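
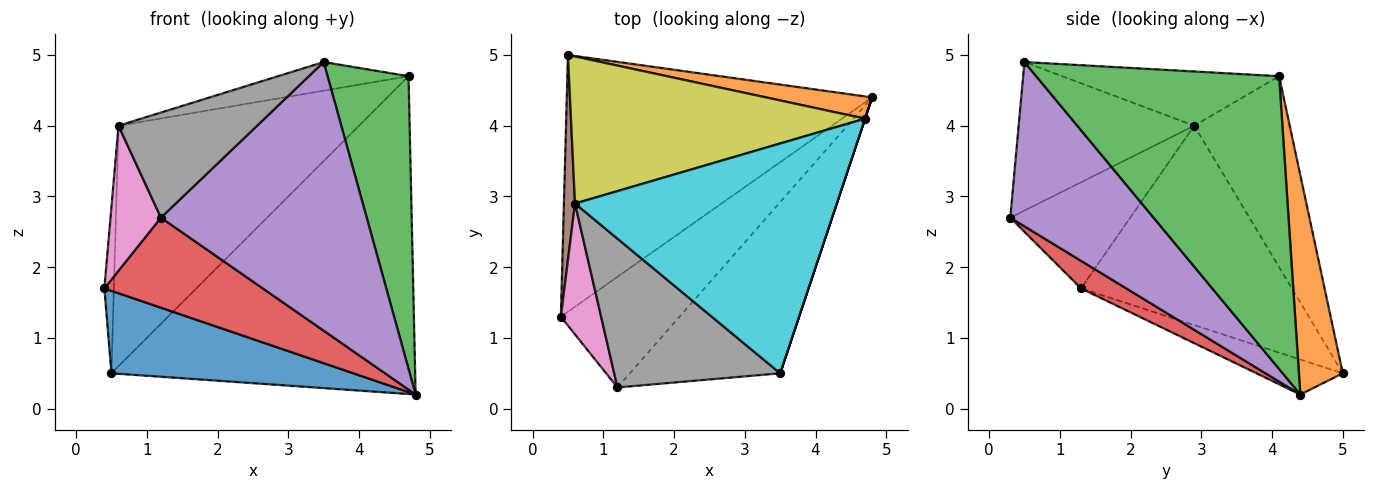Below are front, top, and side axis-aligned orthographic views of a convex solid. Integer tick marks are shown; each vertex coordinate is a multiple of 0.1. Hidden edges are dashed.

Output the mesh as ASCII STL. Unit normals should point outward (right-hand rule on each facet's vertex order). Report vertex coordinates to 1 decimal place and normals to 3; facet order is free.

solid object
 facet normal -0.108 -0.304 -0.946
  outer loop
   vertex 0.5 5.0 0.5
   vertex 4.8 4.4 0.2
   vertex 0.4 1.3 1.7
  endloop
 endfacet
 facet normal 0.143 0.987 0.069
  outer loop
   vertex 4.7 4.1 4.7
   vertex 4.8 4.4 0.2
   vertex 0.5 5.0 0.5
  endloop
 endfacet
 facet normal 0.949 -0.316 0.000
  outer loop
   vertex 4.7 4.1 4.7
   vertex 3.5 0.5 4.9
   vertex 4.8 4.4 0.2
  endloop
 endfacet
 facet normal 0.177 -0.621 -0.763
  outer loop
   vertex 1.2 0.3 2.7
   vertex 0.4 1.3 1.7
   vertex 4.8 4.4 0.2
  endloop
 endfacet
 facet normal 0.506 -0.727 -0.463
  outer loop
   vertex 1.2 0.3 2.7
   vertex 4.8 4.4 0.2
   vertex 3.5 0.5 4.9
  endloop
 endfacet
 facet normal -0.997 0.045 0.055
  outer loop
   vertex 0.6 2.9 4.0
   vertex 0.5 5.0 0.5
   vertex 0.4 1.3 1.7
  endloop
 endfacet
 facet normal -0.870 -0.366 0.330
  outer loop
   vertex 0.6 2.9 4.0
   vertex 0.4 1.3 1.7
   vertex 1.2 0.3 2.7
  endloop
 endfacet
 facet normal -0.590 -0.466 0.659
  outer loop
   vertex 0.6 2.9 4.0
   vertex 1.2 0.3 2.7
   vertex 3.5 0.5 4.9
  endloop
 endfacet
 facet normal -0.321 0.808 0.494
  outer loop
   vertex 0.6 2.9 4.0
   vertex 4.7 4.1 4.7
   vertex 0.5 5.0 0.5
  endloop
 endfacet
 facet normal -0.201 0.121 0.972
  outer loop
   vertex 0.6 2.9 4.0
   vertex 3.5 0.5 4.9
   vertex 4.7 4.1 4.7
  endloop
 endfacet
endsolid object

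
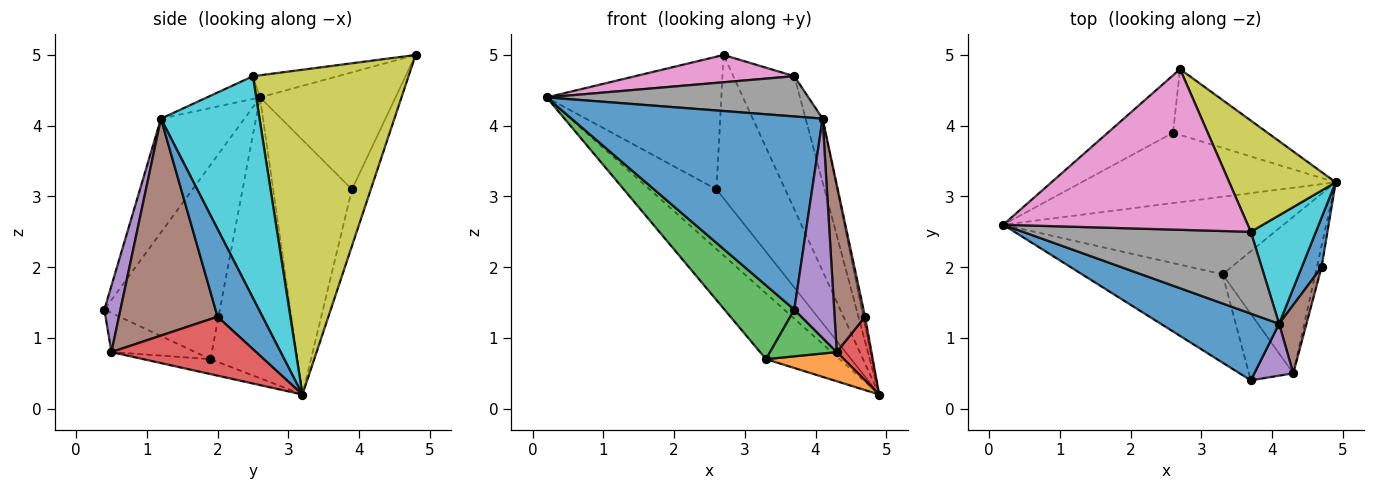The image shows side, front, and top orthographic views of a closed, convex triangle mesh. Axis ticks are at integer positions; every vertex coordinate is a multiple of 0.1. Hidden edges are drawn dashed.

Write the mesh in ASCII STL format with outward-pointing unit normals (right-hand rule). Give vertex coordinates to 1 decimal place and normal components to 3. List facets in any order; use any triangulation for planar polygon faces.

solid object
 facet normal -0.300 -0.902 0.312
  outer loop
   vertex 4.1 1.2 4.1
   vertex 0.2 2.6 4.4
   vertex 3.7 0.4 1.4
  endloop
 endfacet
 facet normal -0.607 0.514 -0.606
  outer loop
   vertex 3.3 1.9 0.7
   vertex 0.2 2.6 4.4
   vertex 4.9 3.2 0.2
  endloop
 endfacet
 facet normal -0.728 -0.440 -0.526
  outer loop
   vertex 3.3 1.9 0.7
   vertex 3.7 0.4 1.4
   vertex 0.2 2.6 4.4
  endloop
 endfacet
 facet normal -0.607 0.515 -0.606
  outer loop
   vertex 2.6 3.9 3.1
   vertex 4.9 3.2 0.2
   vertex 0.2 2.6 4.4
  endloop
 endfacet
 facet normal -0.580 0.747 -0.324
  outer loop
   vertex 2.6 3.9 3.1
   vertex 0.2 2.6 4.4
   vertex 2.7 4.8 5.0
  endloop
 endfacet
 facet normal -0.242 0.882 -0.405
  outer loop
   vertex 2.6 3.9 3.1
   vertex 2.7 4.8 5.0
   vertex 4.9 3.2 0.2
  endloop
 endfacet
 facet normal -0.089 -0.167 0.982
  outer loop
   vertex 3.7 2.5 4.7
   vertex 2.7 4.8 5.0
   vertex 0.2 2.6 4.4
  endloop
 endfacet
 facet normal -0.089 -0.440 0.894
  outer loop
   vertex 3.7 2.5 4.7
   vertex 0.2 2.6 4.4
   vertex 4.1 1.2 4.1
  endloop
 endfacet
 facet normal 0.890 0.349 0.292
  outer loop
   vertex 3.7 2.5 4.7
   vertex 4.9 3.2 0.2
   vertex 2.7 4.8 5.0
  endloop
 endfacet
 facet normal 0.947 0.163 0.278
  outer loop
   vertex 3.7 2.5 4.7
   vertex 4.1 1.2 4.1
   vertex 4.9 3.2 0.2
  endloop
 endfacet
 facet normal 0.975 0.039 0.220
  outer loop
   vertex 4.7 2.0 1.3
   vertex 4.9 3.2 0.2
   vertex 4.1 1.2 4.1
  endloop
 endfacet
 facet normal -0.156 -0.181 -0.971
  outer loop
   vertex 4.3 0.5 0.8
   vertex 3.3 1.9 0.7
   vertex 4.9 3.2 0.2
  endloop
 endfacet
 facet normal -0.586 -0.466 -0.663
  outer loop
   vertex 4.3 0.5 0.8
   vertex 3.7 0.4 1.4
   vertex 3.3 1.9 0.7
  endloop
 endfacet
 facet normal 0.969 -0.233 -0.078
  outer loop
   vertex 4.3 0.5 0.8
   vertex 4.9 3.2 0.2
   vertex 4.7 2.0 1.3
  endloop
 endfacet
 facet normal 0.365 -0.906 0.214
  outer loop
   vertex 4.3 0.5 0.8
   vertex 4.1 1.2 4.1
   vertex 3.7 0.4 1.4
  endloop
 endfacet
 facet normal 0.949 -0.293 0.120
  outer loop
   vertex 4.3 0.5 0.8
   vertex 4.7 2.0 1.3
   vertex 4.1 1.2 4.1
  endloop
 endfacet
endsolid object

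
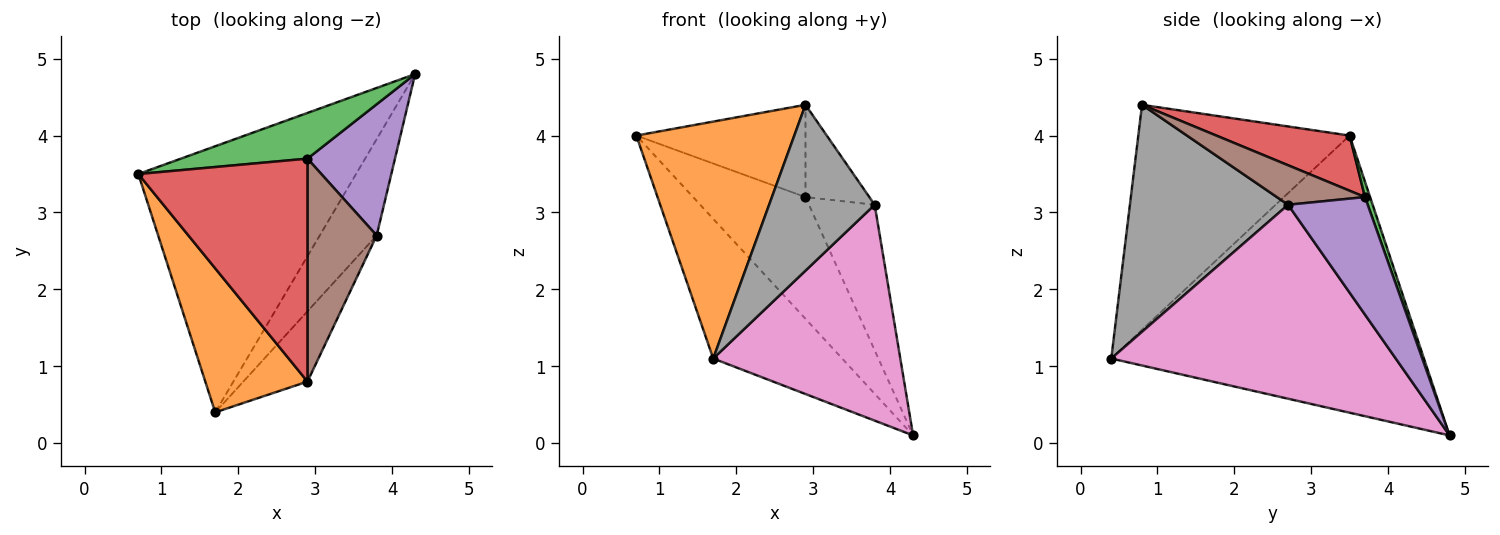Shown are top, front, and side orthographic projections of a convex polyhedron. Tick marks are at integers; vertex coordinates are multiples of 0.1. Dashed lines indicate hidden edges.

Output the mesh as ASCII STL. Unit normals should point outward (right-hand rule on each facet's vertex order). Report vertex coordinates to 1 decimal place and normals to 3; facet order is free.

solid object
 facet normal -0.748 0.308 -0.588
  outer loop
   vertex 1.7 0.4 1.1
   vertex 0.7 3.5 4.0
   vertex 4.3 4.8 0.1
  endloop
 endfacet
 facet normal -0.753 -0.563 0.342
  outer loop
   vertex 1.7 0.4 1.1
   vertex 2.9 0.8 4.4
   vertex 0.7 3.5 4.0
  endloop
 endfacet
 facet normal 0.043 0.935 0.351
  outer loop
   vertex 2.9 3.7 3.2
   vertex 4.3 4.8 0.1
   vertex 0.7 3.5 4.0
  endloop
 endfacet
 facet normal 0.288 0.366 0.885
  outer loop
   vertex 2.9 3.7 3.2
   vertex 0.7 3.5 4.0
   vertex 2.9 0.8 4.4
  endloop
 endfacet
 facet normal 0.669 0.552 0.498
  outer loop
   vertex 3.8 2.7 3.1
   vertex 4.3 4.8 0.1
   vertex 2.9 3.7 3.2
  endloop
 endfacet
 facet normal 0.467 0.338 0.817
  outer loop
   vertex 3.8 2.7 3.1
   vertex 2.9 3.7 3.2
   vertex 2.9 0.8 4.4
  endloop
 endfacet
 facet normal 0.811 -0.534 -0.238
  outer loop
   vertex 3.8 2.7 3.1
   vertex 1.7 0.4 1.1
   vertex 4.3 4.8 0.1
  endloop
 endfacet
 facet normal 0.810 -0.540 -0.229
  outer loop
   vertex 3.8 2.7 3.1
   vertex 2.9 0.8 4.4
   vertex 1.7 0.4 1.1
  endloop
 endfacet
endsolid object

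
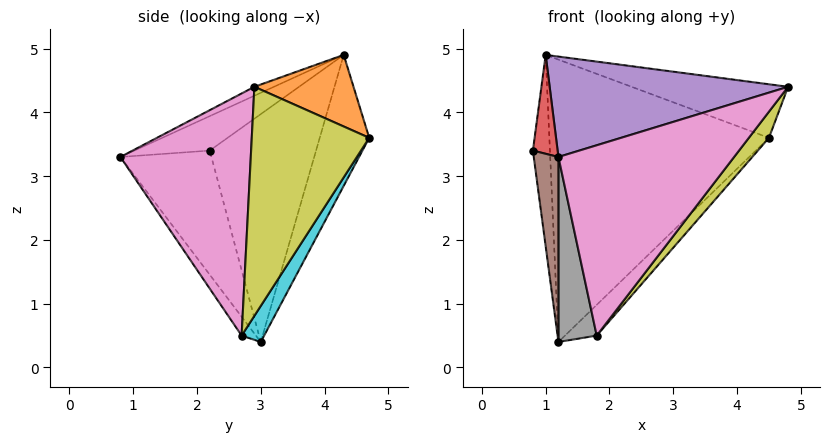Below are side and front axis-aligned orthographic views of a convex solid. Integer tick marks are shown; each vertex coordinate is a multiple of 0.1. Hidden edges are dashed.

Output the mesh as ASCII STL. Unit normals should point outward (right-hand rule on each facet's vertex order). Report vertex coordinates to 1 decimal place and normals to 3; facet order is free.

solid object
 facet normal -0.984 0.157 -0.089
  outer loop
   vertex 1.2 3.0 0.4
   vertex 0.8 2.2 3.4
   vertex 1.0 4.3 4.9
  endloop
 endfacet
 facet normal 0.271 0.428 0.862
  outer loop
   vertex 4.5 4.7 3.6
   vertex 1.0 4.3 4.9
   vertex 4.8 2.9 4.4
  endloop
 endfacet
 facet normal -0.211 0.937 -0.280
  outer loop
   vertex 4.5 4.7 3.6
   vertex 1.2 3.0 0.4
   vertex 1.0 4.3 4.9
  endloop
 endfacet
 facet normal -0.828 -0.272 0.491
  outer loop
   vertex 1.2 0.8 3.3
   vertex 1.0 4.3 4.9
   vertex 0.8 2.2 3.4
  endloop
 endfacet
 facet normal -0.034 -0.417 0.908
  outer loop
   vertex 1.2 0.8 3.3
   vertex 4.8 2.9 4.4
   vertex 1.0 4.3 4.9
  endloop
 endfacet
 facet normal -0.947 -0.257 -0.195
  outer loop
   vertex 1.2 0.8 3.3
   vertex 0.8 2.2 3.4
   vertex 1.2 3.0 0.4
  endloop
 endfacet
 facet normal 0.550 -0.741 -0.385
  outer loop
   vertex 1.8 2.7 0.5
   vertex 4.8 2.9 4.4
   vertex 1.2 0.8 3.3
  endloop
 endfacet
 facet normal -0.285 -0.764 -0.579
  outer loop
   vertex 1.8 2.7 0.5
   vertex 1.2 0.8 3.3
   vertex 1.2 3.0 0.4
  endloop
 endfacet
 facet normal 0.789 -0.135 -0.600
  outer loop
   vertex 1.8 2.7 0.5
   vertex 4.5 4.7 3.6
   vertex 4.8 2.9 4.4
  endloop
 endfacet
 facet normal 0.403 0.568 -0.718
  outer loop
   vertex 1.8 2.7 0.5
   vertex 1.2 3.0 0.4
   vertex 4.5 4.7 3.6
  endloop
 endfacet
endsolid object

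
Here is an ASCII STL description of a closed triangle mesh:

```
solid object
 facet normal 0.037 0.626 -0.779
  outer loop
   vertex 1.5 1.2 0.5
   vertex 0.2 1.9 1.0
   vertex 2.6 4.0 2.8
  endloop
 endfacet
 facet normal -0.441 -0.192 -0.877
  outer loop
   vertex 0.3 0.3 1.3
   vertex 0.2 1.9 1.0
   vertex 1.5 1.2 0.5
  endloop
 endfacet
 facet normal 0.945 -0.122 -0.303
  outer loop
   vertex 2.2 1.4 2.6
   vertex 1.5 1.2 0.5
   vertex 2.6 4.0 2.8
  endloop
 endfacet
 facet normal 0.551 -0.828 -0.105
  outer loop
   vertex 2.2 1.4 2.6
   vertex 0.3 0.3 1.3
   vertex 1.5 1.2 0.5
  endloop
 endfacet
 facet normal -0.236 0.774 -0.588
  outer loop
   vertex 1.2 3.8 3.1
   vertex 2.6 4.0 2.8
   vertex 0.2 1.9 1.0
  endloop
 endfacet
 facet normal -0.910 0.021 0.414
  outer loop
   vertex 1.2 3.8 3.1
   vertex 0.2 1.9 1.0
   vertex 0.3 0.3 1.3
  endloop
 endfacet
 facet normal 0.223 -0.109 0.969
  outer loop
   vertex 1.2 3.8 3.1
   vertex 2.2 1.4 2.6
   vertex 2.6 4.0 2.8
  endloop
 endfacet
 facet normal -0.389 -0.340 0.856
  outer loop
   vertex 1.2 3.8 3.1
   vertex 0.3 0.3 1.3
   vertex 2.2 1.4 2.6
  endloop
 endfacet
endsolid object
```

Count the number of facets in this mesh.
8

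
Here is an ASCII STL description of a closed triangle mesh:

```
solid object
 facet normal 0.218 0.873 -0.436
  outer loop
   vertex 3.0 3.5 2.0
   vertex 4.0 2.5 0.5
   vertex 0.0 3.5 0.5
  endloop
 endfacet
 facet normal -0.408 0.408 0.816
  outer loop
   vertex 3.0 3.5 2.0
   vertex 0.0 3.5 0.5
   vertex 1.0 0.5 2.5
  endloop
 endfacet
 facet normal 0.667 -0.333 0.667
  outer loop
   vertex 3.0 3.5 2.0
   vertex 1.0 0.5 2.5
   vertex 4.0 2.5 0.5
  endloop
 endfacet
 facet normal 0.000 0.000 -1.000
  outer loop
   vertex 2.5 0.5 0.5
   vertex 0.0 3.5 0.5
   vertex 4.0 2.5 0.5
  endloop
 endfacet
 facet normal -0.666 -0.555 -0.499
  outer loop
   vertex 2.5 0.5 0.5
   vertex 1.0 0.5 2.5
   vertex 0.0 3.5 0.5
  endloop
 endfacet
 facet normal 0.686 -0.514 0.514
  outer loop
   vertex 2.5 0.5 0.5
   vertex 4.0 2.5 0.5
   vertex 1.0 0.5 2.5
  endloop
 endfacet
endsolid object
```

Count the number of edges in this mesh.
9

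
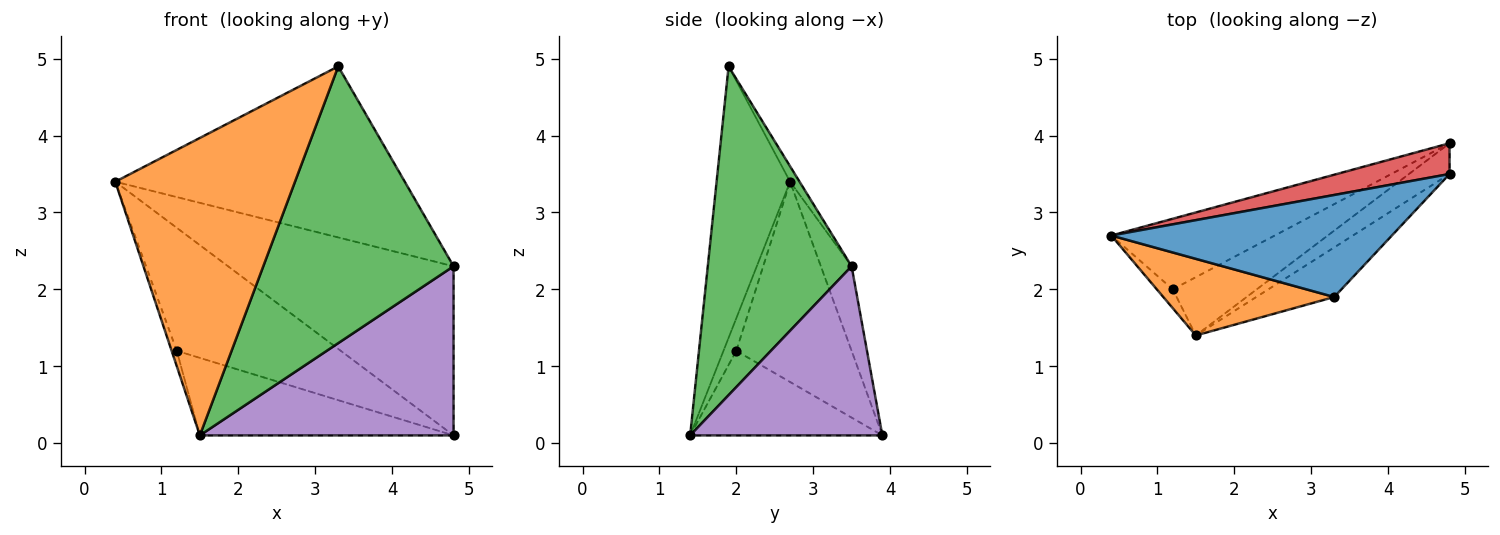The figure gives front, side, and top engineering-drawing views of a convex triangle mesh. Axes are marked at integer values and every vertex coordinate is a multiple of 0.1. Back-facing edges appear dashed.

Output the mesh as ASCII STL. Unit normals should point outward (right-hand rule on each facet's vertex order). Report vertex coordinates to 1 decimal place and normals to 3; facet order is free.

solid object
 facet normal -0.028 0.858 0.512
  outer loop
   vertex 3.3 1.9 4.9
   vertex 4.8 3.5 2.3
   vertex 0.4 2.7 3.4
  endloop
 endfacet
 facet normal -0.368 -0.900 0.232
  outer loop
   vertex 3.3 1.9 4.9
   vertex 0.4 2.7 3.4
   vertex 1.5 1.4 0.1
  endloop
 endfacet
 facet normal 0.597 -0.790 -0.142
  outer loop
   vertex 3.3 1.9 4.9
   vertex 1.5 1.4 0.1
   vertex 4.8 3.5 2.3
  endloop
 endfacet
 facet normal -0.133 0.975 0.177
  outer loop
   vertex 4.8 3.9 0.1
   vertex 0.4 2.7 3.4
   vertex 4.8 3.5 2.3
  endloop
 endfacet
 facet normal 0.598 -0.789 -0.143
  outer loop
   vertex 4.8 3.9 0.1
   vertex 4.8 3.5 2.3
   vertex 1.5 1.4 0.1
  endloop
 endfacet
 facet normal -0.845 0.338 -0.415
  outer loop
   vertex 1.2 2.0 1.2
   vertex 1.5 1.4 0.1
   vertex 0.4 2.7 3.4
  endloop
 endfacet
 facet normal -0.521 0.740 -0.425
  outer loop
   vertex 1.2 2.0 1.2
   vertex 0.4 2.7 3.4
   vertex 4.8 3.9 0.1
  endloop
 endfacet
 facet normal -0.518 0.684 -0.514
  outer loop
   vertex 1.2 2.0 1.2
   vertex 4.8 3.9 0.1
   vertex 1.5 1.4 0.1
  endloop
 endfacet
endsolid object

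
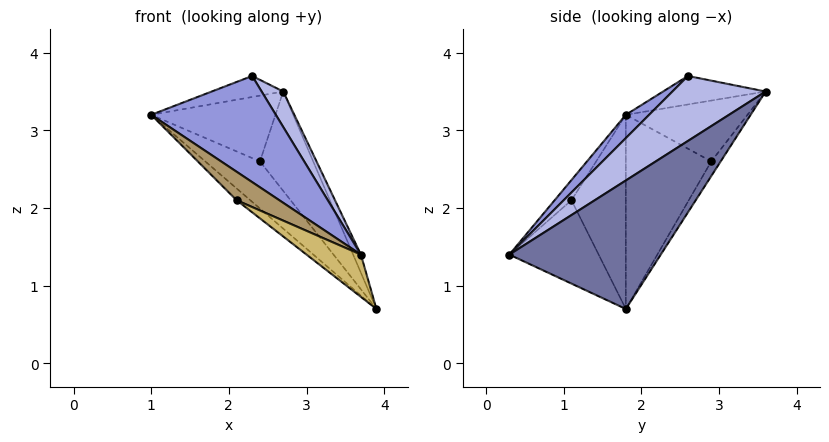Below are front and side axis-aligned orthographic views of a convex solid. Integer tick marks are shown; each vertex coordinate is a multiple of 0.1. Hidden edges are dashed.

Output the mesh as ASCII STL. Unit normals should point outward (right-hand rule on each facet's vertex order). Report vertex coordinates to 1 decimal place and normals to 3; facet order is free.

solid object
 facet normal 0.929 0.048 0.367
  outer loop
   vertex 3.7 0.3 1.4
   vertex 3.9 1.8 0.7
   vertex 2.7 3.6 3.5
  endloop
 endfacet
 facet normal -0.521 0.363 0.773
  outer loop
   vertex 2.3 2.6 3.7
   vertex 2.7 3.6 3.5
   vertex 1.0 1.8 3.2
  endloop
 endfacet
 facet normal 0.124 -0.663 0.738
  outer loop
   vertex 2.3 2.6 3.7
   vertex 1.0 1.8 3.2
   vertex 3.7 0.3 1.4
  endloop
 endfacet
 facet normal 0.754 -0.175 0.634
  outer loop
   vertex 2.3 2.6 3.7
   vertex 3.7 0.3 1.4
   vertex 2.7 3.6 3.5
  endloop
 endfacet
 facet normal -0.602 0.386 -0.699
  outer loop
   vertex 2.4 2.9 2.6
   vertex 3.9 1.8 0.7
   vertex 1.0 1.8 3.2
  endloop
 endfacet
 facet normal -0.666 0.680 -0.307
  outer loop
   vertex 2.4 2.9 2.6
   vertex 1.0 1.8 3.2
   vertex 2.7 3.6 3.5
  endloop
 endfacet
 facet normal -0.142 0.804 -0.578
  outer loop
   vertex 2.4 2.9 2.6
   vertex 2.7 3.6 3.5
   vertex 3.9 1.8 0.7
  endloop
 endfacet
 facet normal -0.644 0.162 -0.747
  outer loop
   vertex 2.1 1.1 2.1
   vertex 1.0 1.8 3.2
   vertex 3.9 1.8 0.7
  endloop
 endfacet
 facet normal -0.358 -0.908 0.220
  outer loop
   vertex 2.1 1.1 2.1
   vertex 3.7 0.3 1.4
   vertex 1.0 1.8 3.2
  endloop
 endfacet
 facet normal -0.506 -0.308 -0.805
  outer loop
   vertex 2.1 1.1 2.1
   vertex 3.9 1.8 0.7
   vertex 3.7 0.3 1.4
  endloop
 endfacet
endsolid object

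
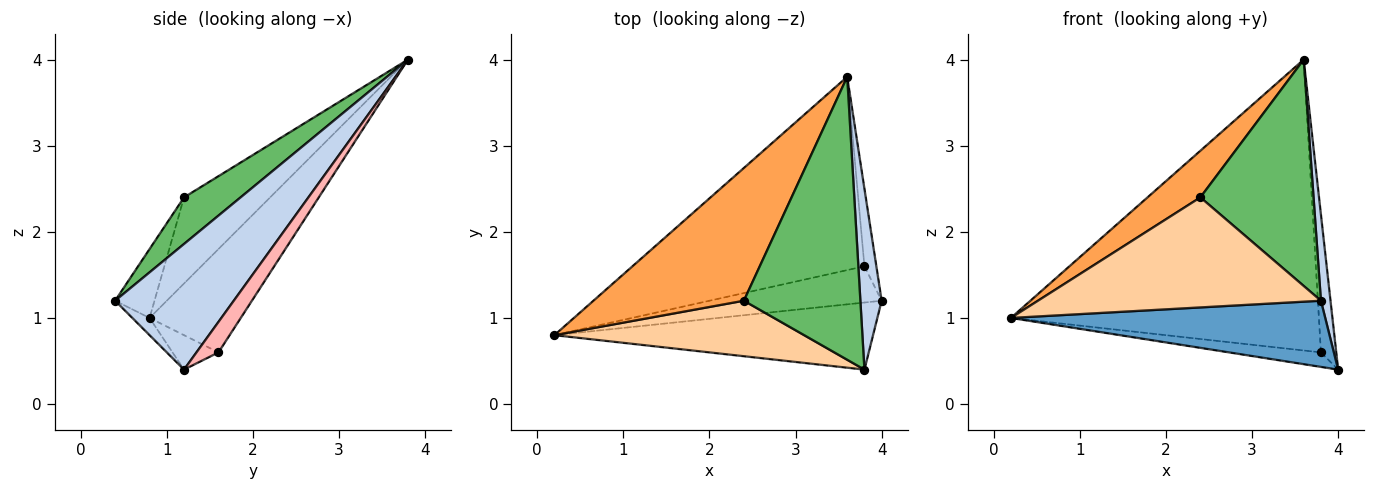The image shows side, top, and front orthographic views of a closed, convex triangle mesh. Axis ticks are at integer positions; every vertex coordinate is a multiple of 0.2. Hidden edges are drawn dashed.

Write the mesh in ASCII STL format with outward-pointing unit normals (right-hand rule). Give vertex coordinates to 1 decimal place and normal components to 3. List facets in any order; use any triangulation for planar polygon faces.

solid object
 facet normal -0.038 -0.702 -0.711
  outer loop
   vertex 3.8 0.4 1.2
   vertex 0.2 0.8 1.0
   vertex 4.0 1.2 0.4
  endloop
 endfacet
 facet normal 0.983 -0.079 0.166
  outer loop
   vertex 3.8 0.4 1.2
   vertex 4.0 1.2 0.4
   vertex 3.6 3.8 4.0
  endloop
 endfacet
 facet normal -0.475 -0.292 0.830
  outer loop
   vertex 2.4 1.2 2.4
   vertex 3.6 3.8 4.0
   vertex 0.2 0.8 1.0
  endloop
 endfacet
 facet normal -0.123 -0.886 0.447
  outer loop
   vertex 2.4 1.2 2.4
   vertex 0.2 0.8 1.0
   vertex 3.8 0.4 1.2
  endloop
 endfacet
 facet normal 0.298 -0.596 0.745
  outer loop
   vertex 2.4 1.2 2.4
   vertex 3.8 0.4 1.2
   vertex 3.6 3.8 4.0
  endloop
 endfacet
 facet normal -0.183 0.365 -0.913
  outer loop
   vertex 3.8 1.6 0.6
   vertex 4.0 1.2 0.4
   vertex 0.2 0.8 1.0
  endloop
 endfacet
 facet normal -0.239 0.809 -0.537
  outer loop
   vertex 3.8 1.6 0.6
   vertex 0.2 0.8 1.0
   vertex 3.6 3.8 4.0
  endloop
 endfacet
 facet normal 0.782 0.544 -0.306
  outer loop
   vertex 3.8 1.6 0.6
   vertex 3.6 3.8 4.0
   vertex 4.0 1.2 0.4
  endloop
 endfacet
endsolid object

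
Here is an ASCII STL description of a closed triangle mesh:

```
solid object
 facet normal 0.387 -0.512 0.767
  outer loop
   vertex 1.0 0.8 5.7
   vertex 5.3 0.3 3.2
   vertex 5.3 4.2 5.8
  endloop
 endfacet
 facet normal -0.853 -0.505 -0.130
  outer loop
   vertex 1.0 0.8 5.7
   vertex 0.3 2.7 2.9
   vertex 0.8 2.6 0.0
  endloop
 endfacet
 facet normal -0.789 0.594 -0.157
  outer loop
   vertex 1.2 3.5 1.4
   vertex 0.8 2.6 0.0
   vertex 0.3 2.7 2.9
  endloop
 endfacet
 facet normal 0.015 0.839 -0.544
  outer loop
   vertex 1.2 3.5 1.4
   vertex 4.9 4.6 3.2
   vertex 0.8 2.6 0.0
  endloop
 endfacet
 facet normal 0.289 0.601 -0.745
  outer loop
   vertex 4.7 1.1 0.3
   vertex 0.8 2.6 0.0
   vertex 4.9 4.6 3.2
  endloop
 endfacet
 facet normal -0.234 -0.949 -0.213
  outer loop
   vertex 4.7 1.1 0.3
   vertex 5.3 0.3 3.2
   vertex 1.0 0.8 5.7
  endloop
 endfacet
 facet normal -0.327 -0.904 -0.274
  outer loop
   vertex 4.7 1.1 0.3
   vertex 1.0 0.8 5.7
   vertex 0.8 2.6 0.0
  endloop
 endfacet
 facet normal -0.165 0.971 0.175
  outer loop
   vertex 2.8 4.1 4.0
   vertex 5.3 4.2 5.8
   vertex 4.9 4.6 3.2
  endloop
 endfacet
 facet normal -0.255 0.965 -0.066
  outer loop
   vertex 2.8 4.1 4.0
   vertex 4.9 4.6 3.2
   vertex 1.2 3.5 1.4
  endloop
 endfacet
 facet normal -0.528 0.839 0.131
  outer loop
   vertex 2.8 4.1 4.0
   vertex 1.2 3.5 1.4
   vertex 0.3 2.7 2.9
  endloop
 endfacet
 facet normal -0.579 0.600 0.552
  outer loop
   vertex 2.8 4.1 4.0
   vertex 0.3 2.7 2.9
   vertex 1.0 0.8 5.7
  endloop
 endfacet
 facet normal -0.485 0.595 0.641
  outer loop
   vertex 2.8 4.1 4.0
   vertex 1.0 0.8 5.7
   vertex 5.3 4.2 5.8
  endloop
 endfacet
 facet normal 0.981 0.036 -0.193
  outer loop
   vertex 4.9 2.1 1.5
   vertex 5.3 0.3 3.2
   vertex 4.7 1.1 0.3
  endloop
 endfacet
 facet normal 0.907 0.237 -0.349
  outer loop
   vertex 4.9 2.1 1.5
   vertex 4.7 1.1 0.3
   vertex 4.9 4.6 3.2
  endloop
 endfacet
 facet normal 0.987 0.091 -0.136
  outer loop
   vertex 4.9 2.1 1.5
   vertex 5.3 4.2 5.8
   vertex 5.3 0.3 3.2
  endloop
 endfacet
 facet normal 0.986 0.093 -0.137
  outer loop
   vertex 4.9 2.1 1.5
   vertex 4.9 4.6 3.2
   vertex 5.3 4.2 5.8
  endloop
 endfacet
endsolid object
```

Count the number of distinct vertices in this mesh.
10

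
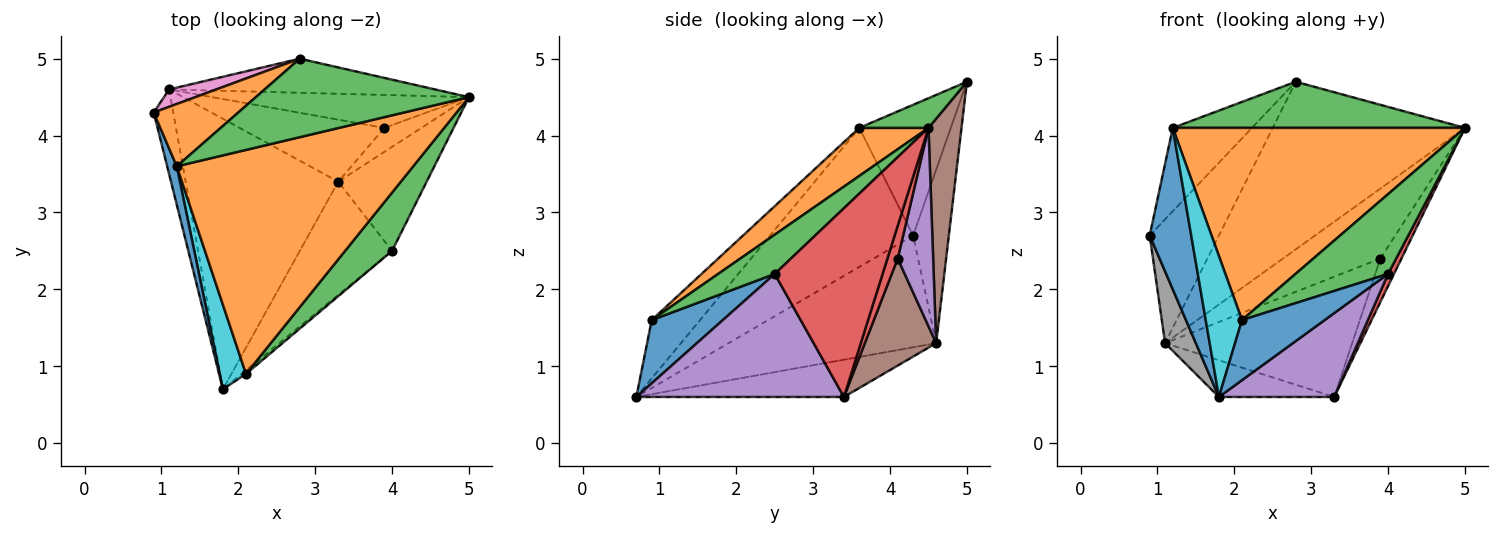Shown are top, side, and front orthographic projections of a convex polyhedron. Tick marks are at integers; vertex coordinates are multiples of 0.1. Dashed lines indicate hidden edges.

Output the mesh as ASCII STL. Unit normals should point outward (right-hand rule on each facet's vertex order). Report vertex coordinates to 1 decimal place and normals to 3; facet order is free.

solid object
 facet normal -0.958 -0.278 0.066
  outer loop
   vertex 1.2 3.6 4.1
   vertex 0.9 4.3 2.7
   vertex 1.8 0.7 0.6
  endloop
 endfacet
 facet normal -0.679 0.588 0.439
  outer loop
   vertex 1.2 3.6 4.1
   vertex 2.8 5.0 4.7
   vertex 0.9 4.3 2.7
  endloop
 endfacet
 facet normal 0.119 -0.503 0.856
  outer loop
   vertex 1.2 3.6 4.1
   vertex 5.0 4.5 4.1
   vertex 2.8 5.0 4.7
  endloop
 endfacet
 facet normal 0.904 -0.050 -0.424
  outer loop
   vertex 4.0 2.5 2.2
   vertex 3.3 3.4 0.6
   vertex 5.0 4.5 4.1
  endloop
 endfacet
 facet normal 0.731 -0.406 -0.548
  outer loop
   vertex 4.0 2.5 2.2
   vertex 1.8 0.7 0.6
   vertex 3.3 3.4 0.6
  endloop
 endfacet
 facet normal 0.166 0.966 -0.197
  outer loop
   vertex 1.1 4.6 1.3
   vertex 2.8 5.0 4.7
   vertex 5.0 4.5 4.1
  endloop
 endfacet
 facet normal -0.455 0.882 0.124
  outer loop
   vertex 1.1 4.6 1.3
   vertex 0.9 4.3 2.7
   vertex 2.8 5.0 4.7
  endloop
 endfacet
 facet normal -0.975 -0.144 -0.170
  outer loop
   vertex 1.1 4.6 1.3
   vertex 1.8 0.7 0.6
   vertex 0.9 4.3 2.7
  endloop
 endfacet
 facet normal -0.235 0.131 -0.963
  outer loop
   vertex 1.1 4.6 1.3
   vertex 3.3 3.4 0.6
   vertex 1.8 0.7 0.6
  endloop
 endfacet
 facet normal -0.753 -0.565 0.339
  outer loop
   vertex 2.1 0.9 1.6
   vertex 1.2 3.6 4.1
   vertex 1.8 0.7 0.6
  endloop
 endfacet
 facet normal 0.652 -0.757 -0.044
  outer loop
   vertex 2.1 0.9 1.6
   vertex 1.8 0.7 0.6
   vertex 4.0 2.5 2.2
  endloop
 endfacet
 facet normal 0.152 -0.644 0.750
  outer loop
   vertex 2.1 0.9 1.6
   vertex 5.0 4.5 4.1
   vertex 1.2 3.6 4.1
  endloop
 endfacet
 facet normal 0.443 -0.724 0.529
  outer loop
   vertex 2.1 0.9 1.6
   vertex 4.0 2.5 2.2
   vertex 5.0 4.5 4.1
  endloop
 endfacet
 facet normal 0.394 0.805 -0.444
  outer loop
   vertex 3.9 4.1 2.4
   vertex 5.0 4.5 4.1
   vertex 3.3 3.4 0.6
  endloop
 endfacet
 facet normal 0.312 0.860 -0.404
  outer loop
   vertex 3.9 4.1 2.4
   vertex 1.1 4.6 1.3
   vertex 5.0 4.5 4.1
  endloop
 endfacet
 facet normal 0.321 0.842 -0.434
  outer loop
   vertex 3.9 4.1 2.4
   vertex 3.3 3.4 0.6
   vertex 1.1 4.6 1.3
  endloop
 endfacet
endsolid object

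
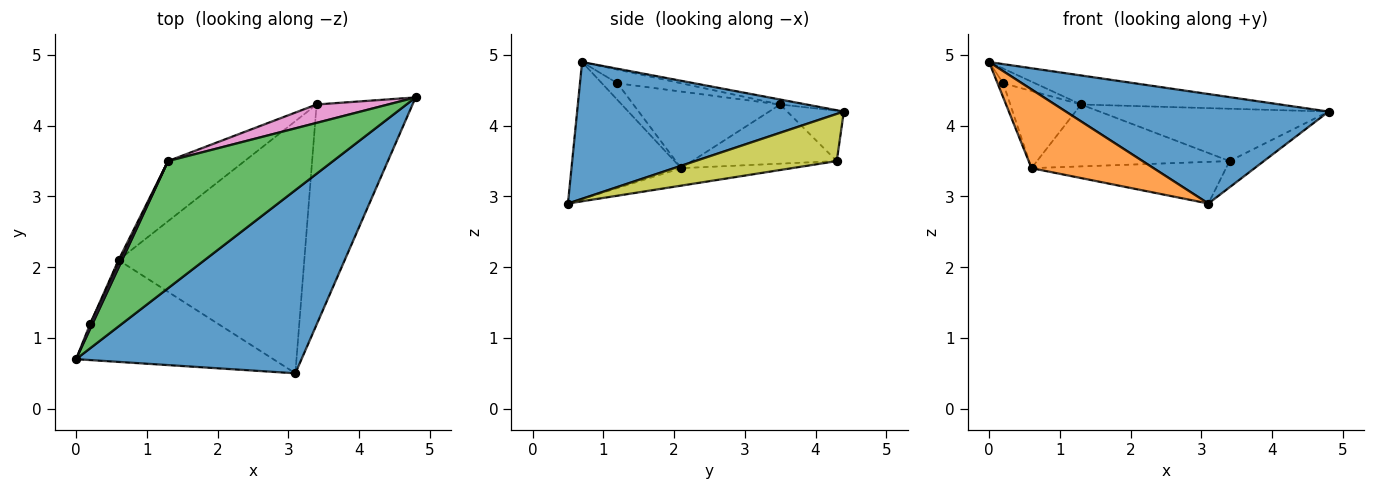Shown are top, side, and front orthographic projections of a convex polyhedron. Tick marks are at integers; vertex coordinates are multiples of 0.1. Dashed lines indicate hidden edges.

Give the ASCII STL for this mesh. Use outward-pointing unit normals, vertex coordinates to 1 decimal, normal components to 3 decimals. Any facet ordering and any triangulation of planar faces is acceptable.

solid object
 facet normal 0.462 -0.455 0.761
  outer loop
   vertex 3.1 0.5 2.9
   vertex 4.8 4.4 4.2
   vertex 0.0 0.7 4.9
  endloop
 endfacet
 facet normal -0.482 -0.536 -0.693
  outer loop
   vertex 0.6 2.1 3.4
   vertex 3.1 0.5 2.9
   vertex 0.0 0.7 4.9
  endloop
 endfacet
 facet normal -0.029 0.222 0.975
  outer loop
   vertex 1.3 3.5 4.3
   vertex 0.0 0.7 4.9
   vertex 4.8 4.4 4.2
  endloop
 endfacet
 facet normal -0.938 0.341 -0.057
  outer loop
   vertex 0.2 1.2 4.6
   vertex 0.6 2.1 3.4
   vertex 0.0 0.7 4.9
  endloop
 endfacet
 facet normal -0.885 0.442 0.147
  outer loop
   vertex 0.2 1.2 4.6
   vertex 0.0 0.7 4.9
   vertex 1.3 3.5 4.3
  endloop
 endfacet
 facet normal -0.901 0.434 0.025
  outer loop
   vertex 0.2 1.2 4.6
   vertex 1.3 3.5 4.3
   vertex 0.6 2.1 3.4
  endloop
 endfacet
 facet normal -0.227 0.919 0.323
  outer loop
   vertex 3.4 4.3 3.5
   vertex 1.3 3.5 4.3
   vertex 4.8 4.4 4.2
  endloop
 endfacet
 facet normal -0.474 0.631 -0.613
  outer loop
   vertex 3.4 4.3 3.5
   vertex 0.6 2.1 3.4
   vertex 1.3 3.5 4.3
  endloop
 endfacet
 facet normal 0.439 0.106 -0.892
  outer loop
   vertex 3.4 4.3 3.5
   vertex 4.8 4.4 4.2
   vertex 3.1 0.5 2.9
  endloop
 endfacet
 facet normal -0.093 0.162 -0.982
  outer loop
   vertex 3.4 4.3 3.5
   vertex 3.1 0.5 2.9
   vertex 0.6 2.1 3.4
  endloop
 endfacet
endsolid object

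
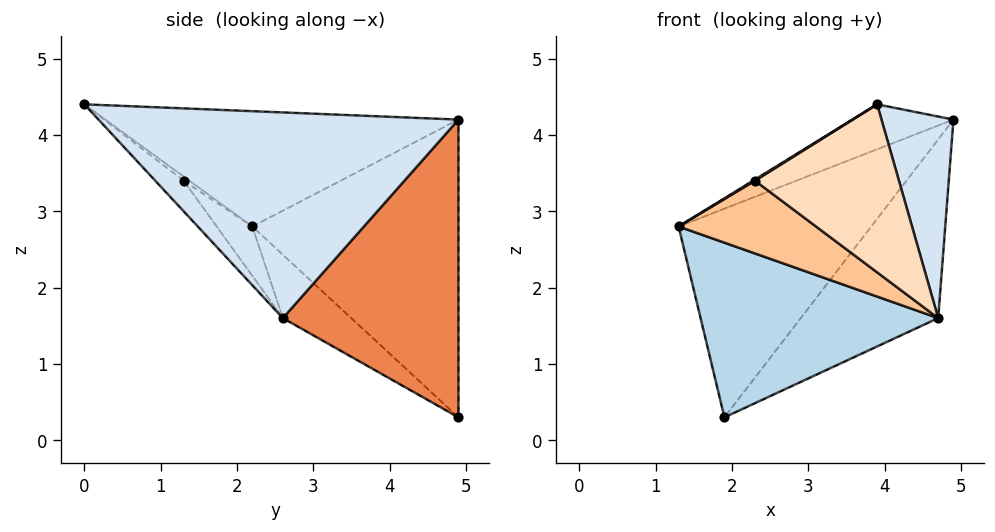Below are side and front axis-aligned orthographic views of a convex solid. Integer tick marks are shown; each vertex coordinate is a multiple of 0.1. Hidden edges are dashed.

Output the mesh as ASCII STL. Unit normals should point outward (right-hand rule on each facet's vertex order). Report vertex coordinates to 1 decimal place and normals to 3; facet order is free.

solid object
 facet normal -0.440 0.126 0.889
  outer loop
   vertex 3.9 0.0 4.4
   vertex 4.9 4.9 4.2
   vertex 1.3 2.2 2.8
  endloop
 endfacet
 facet normal -0.637 0.595 0.490
  outer loop
   vertex 1.9 4.9 0.3
   vertex 1.3 2.2 2.8
   vertex 4.9 4.9 4.2
  endloop
 endfacet
 facet normal -0.186 -0.645 -0.741
  outer loop
   vertex 4.7 2.6 1.6
   vertex 1.3 2.2 2.8
   vertex 1.9 4.9 0.3
  endloop
 endfacet
 facet normal 0.976 -0.195 0.098
  outer loop
   vertex 4.7 2.6 1.6
   vertex 4.9 4.9 4.2
   vertex 3.9 0.0 4.4
  endloop
 endfacet
 facet normal 0.674 0.527 -0.518
  outer loop
   vertex 4.7 2.6 1.6
   vertex 1.9 4.9 0.3
   vertex 4.9 4.9 4.2
  endloop
 endfacet
 facet normal -0.636 -0.212 0.742
  outer loop
   vertex 2.3 1.3 3.4
   vertex 3.9 0.0 4.4
   vertex 1.3 2.2 2.8
  endloop
 endfacet
 facet normal -0.174 -0.673 -0.719
  outer loop
   vertex 2.3 1.3 3.4
   vertex 1.3 2.2 2.8
   vertex 4.7 2.6 1.6
  endloop
 endfacet
 facet normal -0.139 -0.706 -0.695
  outer loop
   vertex 2.3 1.3 3.4
   vertex 4.7 2.6 1.6
   vertex 3.9 0.0 4.4
  endloop
 endfacet
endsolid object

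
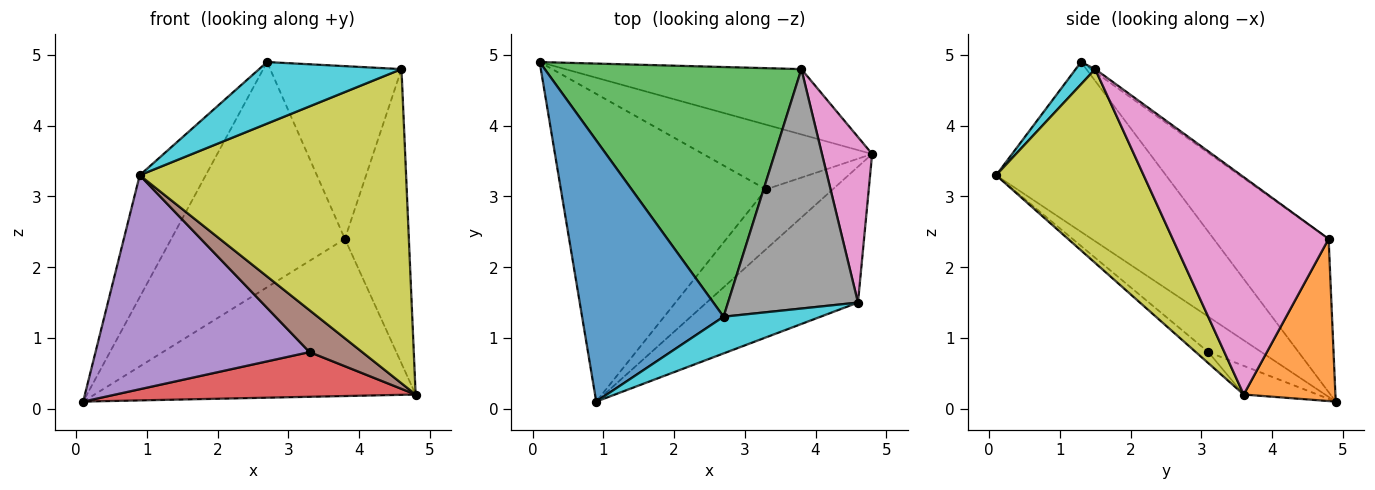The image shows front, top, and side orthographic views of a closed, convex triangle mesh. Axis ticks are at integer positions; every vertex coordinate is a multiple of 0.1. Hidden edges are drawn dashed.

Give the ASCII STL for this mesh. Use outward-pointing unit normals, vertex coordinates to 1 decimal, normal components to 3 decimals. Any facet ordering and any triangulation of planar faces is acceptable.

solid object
 facet normal -0.736 0.286 0.613
  outer loop
   vertex 2.7 1.3 4.9
   vertex 0.1 4.9 0.1
   vertex 0.9 0.1 3.3
  endloop
 endfacet
 facet normal 0.255 0.893 -0.371
  outer loop
   vertex 3.8 4.8 2.4
   vertex 4.8 3.6 0.2
   vertex 0.1 4.9 0.1
  endloop
 endfacet
 facet normal -0.405 0.612 0.679
  outer loop
   vertex 3.8 4.8 2.4
   vertex 0.1 4.9 0.1
   vertex 2.7 1.3 4.9
  endloop
 endfacet
 facet normal -0.138 -0.563 -0.815
  outer loop
   vertex 3.3 3.1 0.8
   vertex 0.1 4.9 0.1
   vertex 4.8 3.6 0.2
  endloop
 endfacet
 facet normal -0.140 -0.565 -0.813
  outer loop
   vertex 3.3 3.1 0.8
   vertex 0.9 0.1 3.3
   vertex 0.1 4.9 0.1
  endloop
 endfacet
 facet normal -0.135 -0.568 -0.812
  outer loop
   vertex 3.3 3.1 0.8
   vertex 4.8 3.6 0.2
   vertex 0.9 0.1 3.3
  endloop
 endfacet
 facet normal 0.905 0.371 0.209
  outer loop
   vertex 4.6 1.5 4.8
   vertex 4.8 3.6 0.2
   vertex 3.8 4.8 2.4
  endloop
 endfacet
 facet normal -0.019 0.585 0.811
  outer loop
   vertex 4.6 1.5 4.8
   vertex 3.8 4.8 2.4
   vertex 2.7 1.3 4.9
  endloop
 endfacet
 facet normal 0.453 -0.818 -0.354
  outer loop
   vertex 4.6 1.5 4.8
   vertex 0.9 0.1 3.3
   vertex 4.8 3.6 0.2
  endloop
 endfacet
 facet normal 0.117 -0.853 0.509
  outer loop
   vertex 4.6 1.5 4.8
   vertex 2.7 1.3 4.9
   vertex 0.9 0.1 3.3
  endloop
 endfacet
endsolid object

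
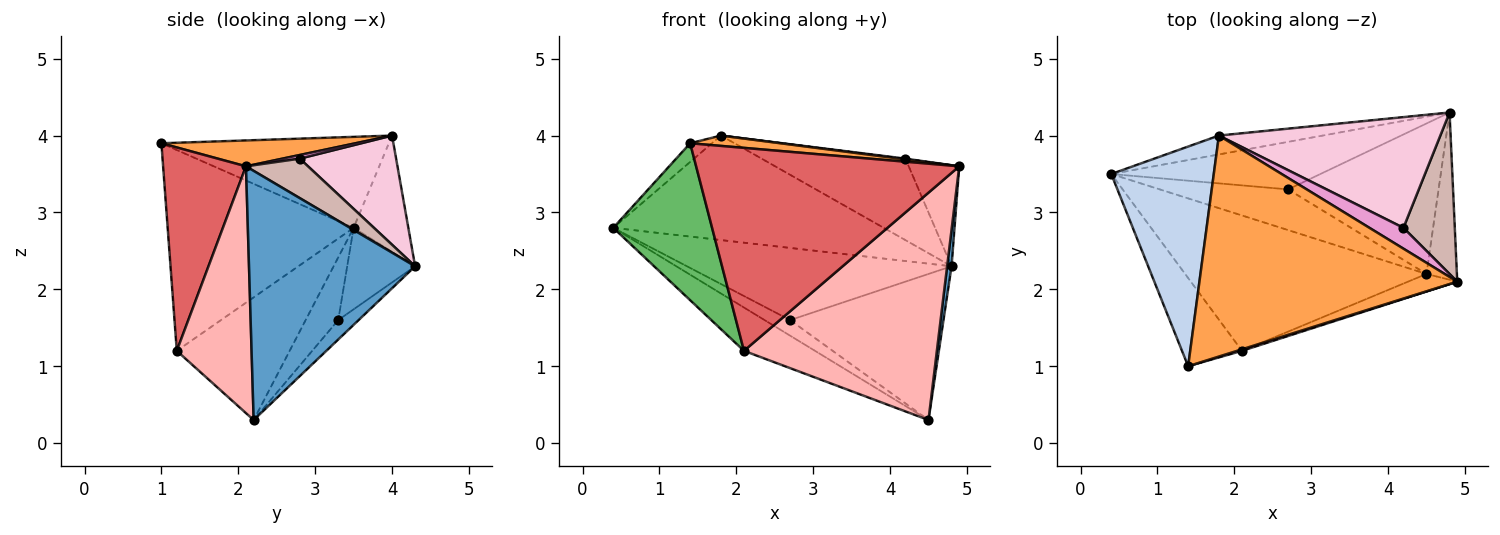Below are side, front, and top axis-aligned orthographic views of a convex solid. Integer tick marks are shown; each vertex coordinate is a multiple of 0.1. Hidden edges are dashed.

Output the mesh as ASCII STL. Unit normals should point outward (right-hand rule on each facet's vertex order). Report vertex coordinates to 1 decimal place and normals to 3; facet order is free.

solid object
 facet normal 0.992 -0.026 -0.121
  outer loop
   vertex 4.8 4.3 2.3
   vertex 4.9 2.1 3.6
   vertex 4.5 2.2 0.3
  endloop
 endfacet
 facet normal -0.662 0.063 0.746
  outer loop
   vertex 1.8 4.0 4.0
   vertex 0.4 3.5 2.8
   vertex 1.4 1.0 3.9
  endloop
 endfacet
 facet normal 0.100 -0.046 0.994
  outer loop
   vertex 1.8 4.0 4.0
   vertex 1.4 1.0 3.9
   vertex 4.9 2.1 3.6
  endloop
 endfacet
 facet normal -0.195 0.965 -0.174
  outer loop
   vertex 1.8 4.0 4.0
   vertex 4.8 4.3 2.3
   vertex 0.4 3.5 2.8
  endloop
 endfacet
 facet normal -0.854 -0.454 -0.255
  outer loop
   vertex 2.1 1.2 1.2
   vertex 1.4 1.0 3.9
   vertex 0.4 3.5 2.8
  endloop
 endfacet
 facet normal -0.436 0.274 -0.857
  outer loop
   vertex 2.1 1.2 1.2
   vertex 0.4 3.5 2.8
   vertex 4.5 2.2 0.3
  endloop
 endfacet
 facet normal 0.300 -0.954 0.007
  outer loop
   vertex 2.1 1.2 1.2
   vertex 4.9 2.1 3.6
   vertex 1.4 1.0 3.9
  endloop
 endfacet
 facet normal 0.361 -0.930 -0.072
  outer loop
   vertex 2.1 1.2 1.2
   vertex 4.5 2.2 0.3
   vertex 4.9 2.1 3.6
  endloop
 endfacet
 facet normal -0.415 0.325 -0.850
  outer loop
   vertex 2.7 3.3 1.6
   vertex 4.5 2.2 0.3
   vertex 0.4 3.5 2.8
  endloop
 endfacet
 facet normal -0.210 0.817 -0.538
  outer loop
   vertex 2.7 3.3 1.6
   vertex 0.4 3.5 2.8
   vertex 4.8 4.3 2.3
  endloop
 endfacet
 facet normal -0.092 0.694 -0.714
  outer loop
   vertex 2.7 3.3 1.6
   vertex 4.8 4.3 2.3
   vertex 4.5 2.2 0.3
  endloop
 endfacet
 facet normal 0.546 0.444 0.710
  outer loop
   vertex 4.2 2.8 3.7
   vertex 4.9 2.1 3.6
   vertex 4.8 4.3 2.3
  endloop
 endfacet
 facet normal 0.106 -0.035 0.994
  outer loop
   vertex 4.2 2.8 3.7
   vertex 1.8 4.0 4.0
   vertex 4.9 2.1 3.6
  endloop
 endfacet
 facet normal 0.369 0.551 0.748
  outer loop
   vertex 4.2 2.8 3.7
   vertex 4.8 4.3 2.3
   vertex 1.8 4.0 4.0
  endloop
 endfacet
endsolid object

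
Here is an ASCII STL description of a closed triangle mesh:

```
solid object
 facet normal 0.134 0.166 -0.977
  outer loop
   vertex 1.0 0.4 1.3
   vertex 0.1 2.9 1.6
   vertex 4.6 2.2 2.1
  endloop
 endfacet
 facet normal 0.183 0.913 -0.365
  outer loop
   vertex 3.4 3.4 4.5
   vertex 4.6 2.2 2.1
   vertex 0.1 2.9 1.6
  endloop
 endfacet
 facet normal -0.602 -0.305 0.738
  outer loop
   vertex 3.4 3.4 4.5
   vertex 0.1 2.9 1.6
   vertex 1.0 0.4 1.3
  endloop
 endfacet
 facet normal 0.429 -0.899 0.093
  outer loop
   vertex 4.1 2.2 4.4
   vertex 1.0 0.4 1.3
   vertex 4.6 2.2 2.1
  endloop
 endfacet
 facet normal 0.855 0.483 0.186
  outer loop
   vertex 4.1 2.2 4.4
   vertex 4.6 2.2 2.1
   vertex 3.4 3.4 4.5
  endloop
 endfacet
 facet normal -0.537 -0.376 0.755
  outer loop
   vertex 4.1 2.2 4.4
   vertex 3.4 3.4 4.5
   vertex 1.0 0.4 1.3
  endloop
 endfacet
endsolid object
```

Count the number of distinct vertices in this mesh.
5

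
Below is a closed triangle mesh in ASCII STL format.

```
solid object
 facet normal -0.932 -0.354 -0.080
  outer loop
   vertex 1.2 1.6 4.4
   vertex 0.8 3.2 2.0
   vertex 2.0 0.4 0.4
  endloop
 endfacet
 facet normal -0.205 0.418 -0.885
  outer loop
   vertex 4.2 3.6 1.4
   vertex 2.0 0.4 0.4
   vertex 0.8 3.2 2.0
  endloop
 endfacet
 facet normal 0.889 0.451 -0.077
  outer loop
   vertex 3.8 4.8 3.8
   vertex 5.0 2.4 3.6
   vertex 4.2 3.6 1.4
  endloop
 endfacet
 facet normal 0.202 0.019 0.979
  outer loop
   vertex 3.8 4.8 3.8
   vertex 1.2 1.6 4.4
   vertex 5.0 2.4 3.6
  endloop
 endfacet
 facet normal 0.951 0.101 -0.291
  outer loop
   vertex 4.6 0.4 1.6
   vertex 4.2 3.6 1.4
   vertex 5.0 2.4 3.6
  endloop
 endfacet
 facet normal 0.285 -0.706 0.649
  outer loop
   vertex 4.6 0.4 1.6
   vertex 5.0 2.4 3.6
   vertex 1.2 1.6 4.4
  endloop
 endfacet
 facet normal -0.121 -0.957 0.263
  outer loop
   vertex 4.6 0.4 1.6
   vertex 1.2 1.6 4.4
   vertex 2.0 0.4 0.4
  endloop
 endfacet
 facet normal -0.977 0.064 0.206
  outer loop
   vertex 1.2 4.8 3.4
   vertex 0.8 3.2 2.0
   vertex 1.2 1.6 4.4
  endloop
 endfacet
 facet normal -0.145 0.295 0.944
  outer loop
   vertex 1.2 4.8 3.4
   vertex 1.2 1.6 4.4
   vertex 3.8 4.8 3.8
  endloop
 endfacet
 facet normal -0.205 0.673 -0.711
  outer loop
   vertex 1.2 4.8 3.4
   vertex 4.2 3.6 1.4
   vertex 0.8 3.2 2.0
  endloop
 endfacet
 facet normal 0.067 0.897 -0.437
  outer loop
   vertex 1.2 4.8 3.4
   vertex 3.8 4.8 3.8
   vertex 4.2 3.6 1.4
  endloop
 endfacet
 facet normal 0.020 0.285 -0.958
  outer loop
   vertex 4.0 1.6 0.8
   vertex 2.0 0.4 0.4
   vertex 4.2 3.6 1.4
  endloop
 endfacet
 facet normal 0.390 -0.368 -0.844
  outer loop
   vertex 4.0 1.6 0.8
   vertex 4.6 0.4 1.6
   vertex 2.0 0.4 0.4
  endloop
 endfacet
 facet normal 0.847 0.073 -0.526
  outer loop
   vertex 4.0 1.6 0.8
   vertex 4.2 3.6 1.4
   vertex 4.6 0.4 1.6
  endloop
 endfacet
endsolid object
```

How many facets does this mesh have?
14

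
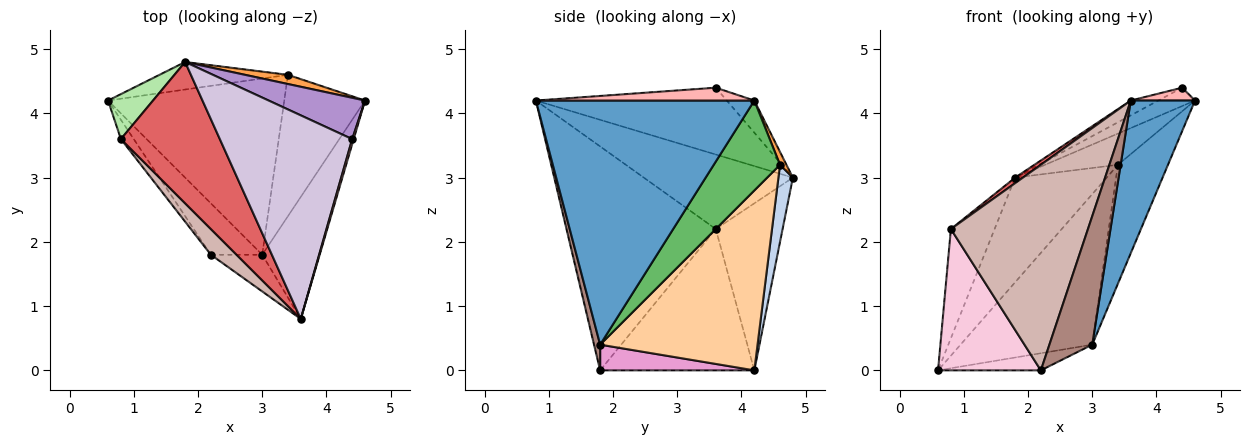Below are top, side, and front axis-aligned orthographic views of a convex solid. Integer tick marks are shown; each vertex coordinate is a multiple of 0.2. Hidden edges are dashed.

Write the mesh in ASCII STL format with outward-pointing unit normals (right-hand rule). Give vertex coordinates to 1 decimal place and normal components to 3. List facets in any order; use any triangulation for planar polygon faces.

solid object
 facet normal 0.936 -0.275 -0.220
  outer loop
   vertex 3.0 1.8 0.4
   vertex 4.6 4.2 4.2
   vertex 3.6 0.8 4.2
  endloop
 endfacet
 facet normal 0.151 0.956 -0.252
  outer loop
   vertex 3.4 4.6 3.2
   vertex 0.6 4.2 0.0
   vertex 1.8 4.8 3.0
  endloop
 endfacet
 facet normal 0.084 0.956 0.281
  outer loop
   vertex 3.4 4.6 3.2
   vertex 1.8 4.8 3.0
   vertex 4.6 4.2 4.2
  endloop
 endfacet
 facet normal 0.613 0.513 -0.601
  outer loop
   vertex 3.4 4.6 3.2
   vertex 3.0 1.8 0.4
   vertex 0.6 4.2 0.0
  endloop
 endfacet
 facet normal 0.649 0.490 -0.582
  outer loop
   vertex 3.4 4.6 3.2
   vertex 4.6 4.2 4.2
   vertex 3.0 1.8 0.4
  endloop
 endfacet
 facet normal -0.816 0.534 0.220
  outer loop
   vertex 0.8 3.6 2.2
   vertex 1.8 4.8 3.0
   vertex 0.6 4.2 0.0
  endloop
 endfacet
 facet normal -0.601 -0.031 0.798
  outer loop
   vertex 0.8 3.6 2.2
   vertex 3.6 0.8 4.2
   vertex 1.8 4.8 3.0
  endloop
 endfacet
 facet normal 0.953 -0.280 0.112
  outer loop
   vertex 4.4 3.6 4.4
   vertex 3.6 0.8 4.2
   vertex 4.6 4.2 4.2
  endloop
 endfacet
 facet normal -0.291 0.389 0.874
  outer loop
   vertex 4.4 3.6 4.4
   vertex 4.6 4.2 4.2
   vertex 1.8 4.8 3.0
  endloop
 endfacet
 facet normal -0.450 0.065 0.891
  outer loop
   vertex 4.4 3.6 4.4
   vertex 1.8 4.8 3.0
   vertex 3.6 0.8 4.2
  endloop
 endfacet
 facet normal 0.136 -0.953 -0.272
  outer loop
   vertex 2.2 1.8 0.0
   vertex 3.0 1.8 0.4
   vertex 3.6 0.8 4.2
  endloop
 endfacet
 facet normal -0.734 -0.674 0.084
  outer loop
   vertex 2.2 1.8 0.0
   vertex 3.6 0.8 4.2
   vertex 0.8 3.6 2.2
  endloop
 endfacet
 facet normal 0.429 0.286 -0.857
  outer loop
   vertex 2.2 1.8 0.0
   vertex 0.6 4.2 0.0
   vertex 3.0 1.8 0.4
  endloop
 endfacet
 facet normal -0.830 -0.553 -0.075
  outer loop
   vertex 2.2 1.8 0.0
   vertex 0.8 3.6 2.2
   vertex 0.6 4.2 0.0
  endloop
 endfacet
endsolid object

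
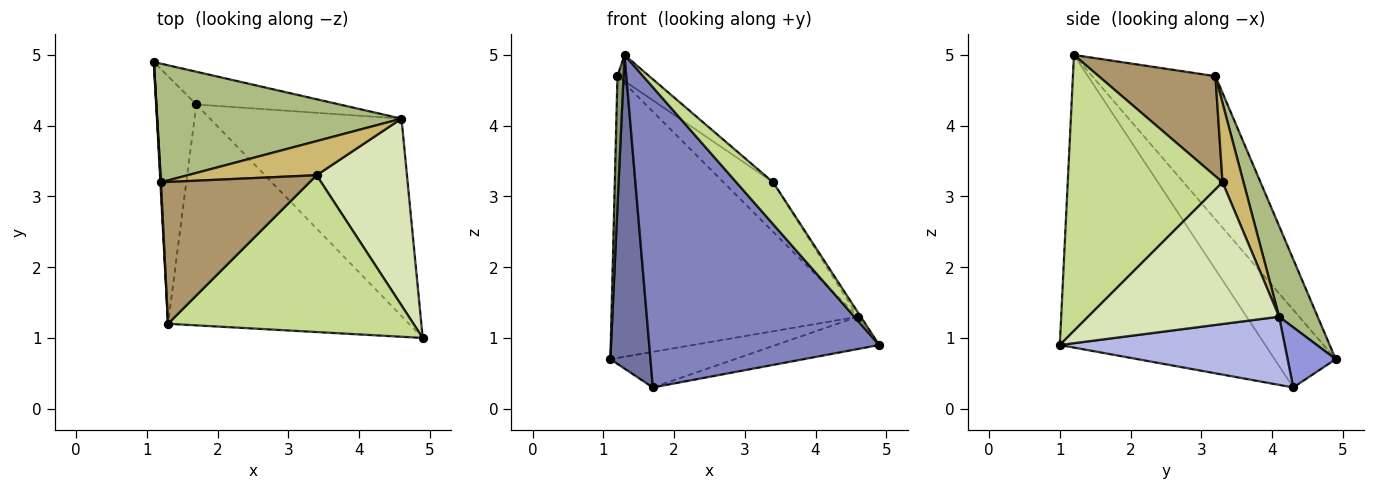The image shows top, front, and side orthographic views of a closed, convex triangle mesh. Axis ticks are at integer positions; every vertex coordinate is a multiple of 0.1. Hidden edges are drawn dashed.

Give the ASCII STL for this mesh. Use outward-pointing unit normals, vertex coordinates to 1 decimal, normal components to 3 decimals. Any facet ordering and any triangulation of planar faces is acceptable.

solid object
 facet normal -0.768 -0.503 -0.397
  outer loop
   vertex 1.7 4.3 0.3
   vertex 1.3 1.2 5.0
   vertex 1.1 4.9 0.7
  endloop
 endfacet
 facet normal -0.584 -0.654 -0.481
  outer loop
   vertex 1.7 4.3 0.3
   vertex 4.9 1.0 0.9
   vertex 1.3 1.2 5.0
  endloop
 endfacet
 facet normal 0.273 0.708 -0.651
  outer loop
   vertex 4.6 4.1 1.3
   vertex 1.7 4.3 0.3
   vertex 1.1 4.9 0.7
  endloop
 endfacet
 facet normal 0.332 0.152 -0.931
  outer loop
   vertex 4.6 4.1 1.3
   vertex 4.9 1.0 0.9
   vertex 1.7 4.3 0.3
  endloop
 endfacet
 facet normal -0.999 -0.049 0.004
  outer loop
   vertex 1.2 3.2 4.7
   vertex 1.1 4.9 0.7
   vertex 1.3 1.2 5.0
  endloop
 endfacet
 facet normal 0.143 0.912 0.384
  outer loop
   vertex 1.2 3.2 4.7
   vertex 4.6 4.1 1.3
   vertex 1.1 4.9 0.7
  endloop
 endfacet
 facet normal 0.736 -0.175 0.654
  outer loop
   vertex 3.4 3.3 3.2
   vertex 1.3 1.2 5.0
   vertex 4.9 1.0 0.9
  endloop
 endfacet
 facet normal 0.843 0.012 0.538
  outer loop
   vertex 3.4 3.3 3.2
   vertex 4.9 1.0 0.9
   vertex 4.6 4.1 1.3
  endloop
 endfacet
 facet normal 0.552 0.151 0.820
  outer loop
   vertex 3.4 3.3 3.2
   vertex 1.2 3.2 4.7
   vertex 1.3 1.2 5.0
  endloop
 endfacet
 facet normal 0.330 0.777 0.536
  outer loop
   vertex 3.4 3.3 3.2
   vertex 4.6 4.1 1.3
   vertex 1.2 3.2 4.7
  endloop
 endfacet
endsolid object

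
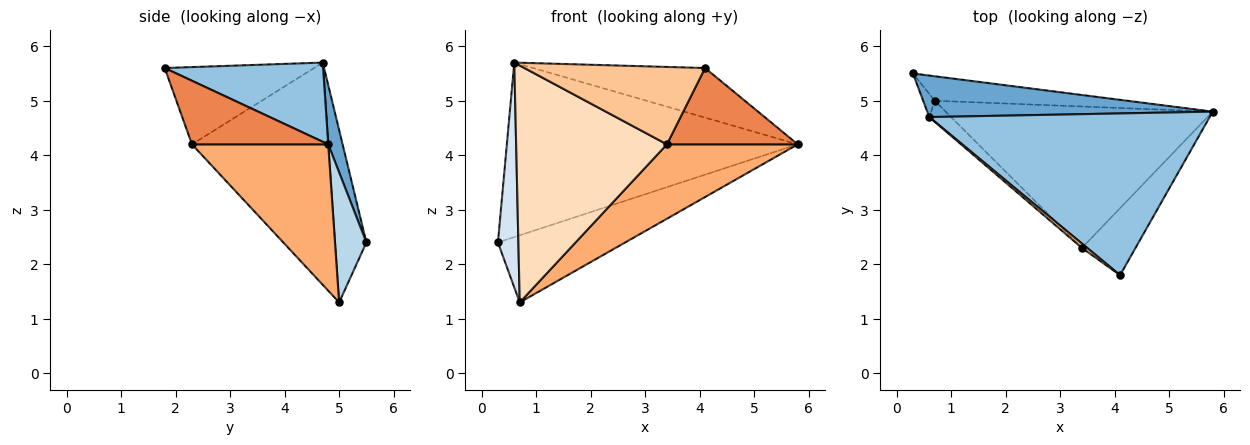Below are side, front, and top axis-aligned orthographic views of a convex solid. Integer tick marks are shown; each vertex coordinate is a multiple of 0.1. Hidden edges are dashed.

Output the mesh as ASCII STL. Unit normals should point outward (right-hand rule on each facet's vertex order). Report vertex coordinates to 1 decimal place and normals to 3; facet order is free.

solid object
 facet normal 0.048 0.972 0.231
  outer loop
   vertex 0.6 4.7 5.7
   vertex 5.8 4.8 4.2
   vertex 0.3 5.5 2.4
  endloop
 endfacet
 facet normal 0.261 0.283 0.923
  outer loop
   vertex 0.6 4.7 5.7
   vertex 4.1 1.8 5.6
   vertex 5.8 4.8 4.2
  endloop
 endfacet
 facet normal 0.226 0.915 -0.334
  outer loop
   vertex 0.7 5.0 1.3
   vertex 0.3 5.5 2.4
   vertex 5.8 4.8 4.2
  endloop
 endfacet
 facet normal -0.836 -0.545 -0.056
  outer loop
   vertex 0.7 5.0 1.3
   vertex 0.6 4.7 5.7
   vertex 0.3 5.5 2.4
  endloop
 endfacet
 facet normal 0.616 -0.592 -0.520
  outer loop
   vertex 3.4 2.3 4.2
   vertex 5.8 4.8 4.2
   vertex 4.1 1.8 5.6
  endloop
 endfacet
 facet normal 0.436 -0.419 -0.796
  outer loop
   vertex 3.4 2.3 4.2
   vertex 0.7 5.0 1.3
   vertex 5.8 4.8 4.2
  endloop
 endfacet
 facet normal -0.637 -0.770 0.043
  outer loop
   vertex 3.4 2.3 4.2
   vertex 4.1 1.8 5.6
   vertex 0.6 4.7 5.7
  endloop
 endfacet
 facet normal -0.669 -0.740 -0.066
  outer loop
   vertex 3.4 2.3 4.2
   vertex 0.6 4.7 5.7
   vertex 0.7 5.0 1.3
  endloop
 endfacet
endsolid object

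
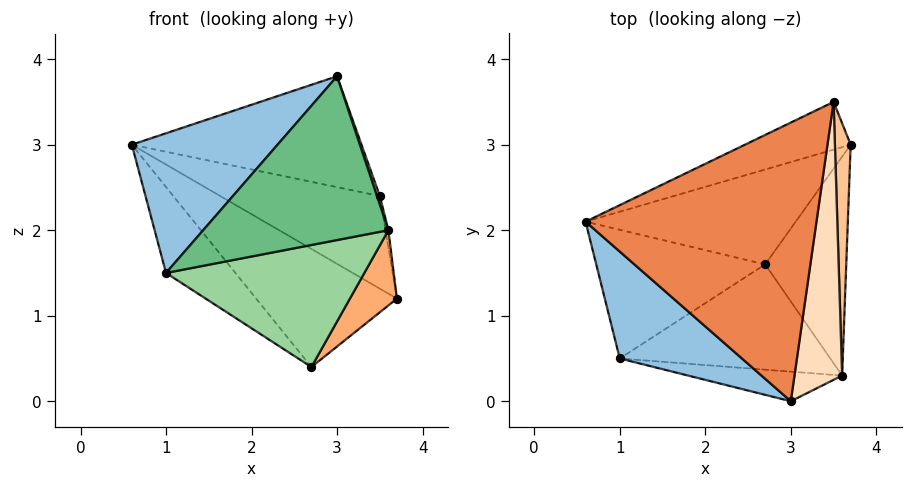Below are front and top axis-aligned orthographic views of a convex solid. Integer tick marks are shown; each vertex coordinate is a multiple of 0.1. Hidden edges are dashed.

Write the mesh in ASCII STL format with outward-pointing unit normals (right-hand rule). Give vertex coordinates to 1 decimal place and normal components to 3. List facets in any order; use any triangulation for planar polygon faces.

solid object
 facet normal -0.508 0.671 -0.540
  outer loop
   vertex 2.7 1.6 0.4
   vertex 0.6 2.1 3.0
   vertex 3.7 3.0 1.2
  endloop
 endfacet
 facet normal -0.668 -0.591 0.452
  outer loop
   vertex 1.0 0.5 1.5
   vertex 3.0 0.0 3.8
   vertex 0.6 2.1 3.0
  endloop
 endfacet
 facet normal -0.668 0.413 -0.619
  outer loop
   vertex 1.0 0.5 1.5
   vertex 0.6 2.1 3.0
   vertex 2.7 1.6 0.4
  endloop
 endfacet
 facet normal -0.464 0.788 -0.405
  outer loop
   vertex 3.5 3.5 2.4
   vertex 3.7 3.0 1.2
   vertex 0.6 2.1 3.0
  endloop
 endfacet
 facet normal 0.014 0.370 0.929
  outer loop
   vertex 3.5 3.5 2.4
   vertex 0.6 2.1 3.0
   vertex 3.0 0.0 3.8
  endloop
 endfacet
 facet normal 0.771 -0.207 -0.602
  outer loop
   vertex 3.6 0.3 2.0
   vertex 2.7 1.6 0.4
   vertex 3.7 3.0 1.2
  endloop
 endfacet
 facet normal 0.987 0.011 0.160
  outer loop
   vertex 3.6 0.3 2.0
   vertex 3.7 3.0 1.2
   vertex 3.5 3.5 2.4
  endloop
 endfacet
 facet normal 0.949 -0.010 0.315
  outer loop
   vertex 3.6 0.3 2.0
   vertex 3.5 3.5 2.4
   vertex 3.0 0.0 3.8
  endloop
 endfacet
 facet normal -0.041 -0.983 -0.178
  outer loop
   vertex 3.6 0.3 2.0
   vertex 3.0 0.0 3.8
   vertex 1.0 0.5 1.5
  endloop
 endfacet
 facet normal 0.067 -0.756 -0.652
  outer loop
   vertex 3.6 0.3 2.0
   vertex 1.0 0.5 1.5
   vertex 2.7 1.6 0.4
  endloop
 endfacet
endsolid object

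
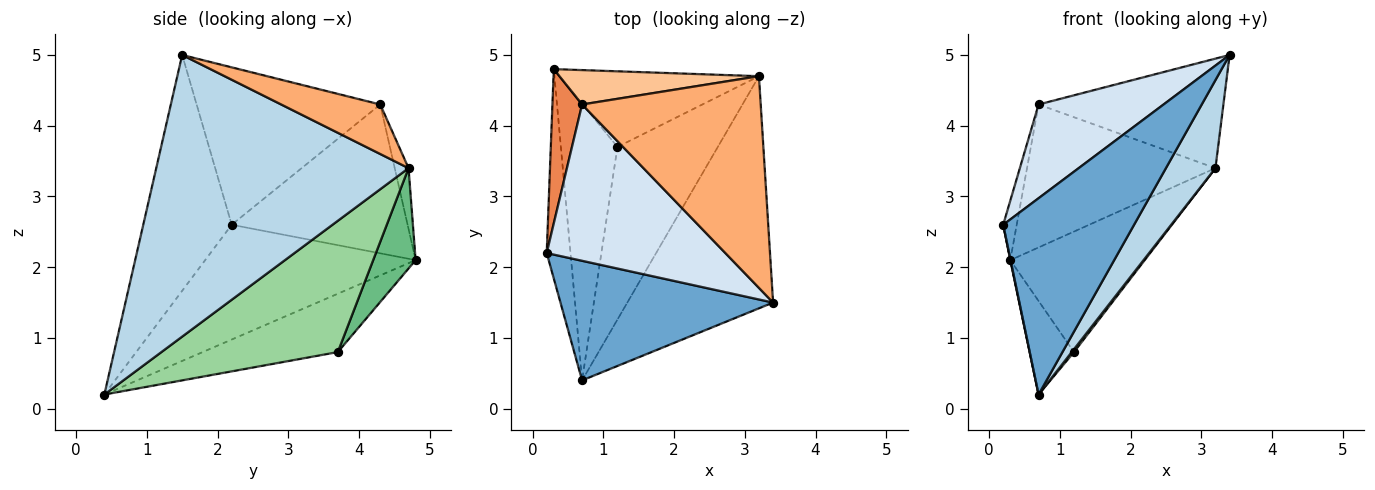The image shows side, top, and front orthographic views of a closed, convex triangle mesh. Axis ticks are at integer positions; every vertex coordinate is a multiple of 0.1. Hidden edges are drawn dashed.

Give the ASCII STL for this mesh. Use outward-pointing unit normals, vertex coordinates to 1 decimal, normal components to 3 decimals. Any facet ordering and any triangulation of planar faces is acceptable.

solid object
 facet normal -0.500 -0.740 0.451
  outer loop
   vertex 0.7 0.4 0.2
   vertex 3.4 1.5 5.0
   vertex 0.2 2.2 2.6
  endloop
 endfacet
 facet normal -0.979 -0.001 -0.203
  outer loop
   vertex 0.7 0.4 0.2
   vertex 0.2 2.2 2.6
   vertex 0.3 4.8 2.1
  endloop
 endfacet
 facet normal 0.875 -0.172 -0.453
  outer loop
   vertex 3.2 4.7 3.4
   vertex 3.4 1.5 5.0
   vertex 0.7 0.4 0.2
  endloop
 endfacet
 facet normal -0.603 -0.410 0.684
  outer loop
   vertex 0.7 4.3 4.3
   vertex 0.2 2.2 2.6
   vertex 3.4 1.5 5.0
  endloop
 endfacet
 facet normal -0.978 0.075 0.195
  outer loop
   vertex 0.7 4.3 4.3
   vertex 0.3 4.8 2.1
   vertex 0.2 2.2 2.6
  endloop
 endfacet
 facet normal 0.239 0.446 0.862
  outer loop
   vertex 0.7 4.3 4.3
   vertex 3.4 1.5 5.0
   vertex 3.2 4.7 3.4
  endloop
 endfacet
 facet normal -0.071 0.970 0.233
  outer loop
   vertex 0.7 4.3 4.3
   vertex 3.2 4.7 3.4
   vertex 0.3 4.8 2.1
  endloop
 endfacet
 facet normal -0.699 0.229 -0.678
  outer loop
   vertex 1.2 3.7 0.8
   vertex 0.7 0.4 0.2
   vertex 0.3 4.8 2.1
  endloop
 endfacet
 facet normal 0.258 0.818 -0.513
  outer loop
   vertex 1.2 3.7 0.8
   vertex 0.3 4.8 2.1
   vertex 3.2 4.7 3.4
  endloop
 endfacet
 facet normal 0.794 -0.010 -0.607
  outer loop
   vertex 1.2 3.7 0.8
   vertex 3.2 4.7 3.4
   vertex 0.7 0.4 0.2
  endloop
 endfacet
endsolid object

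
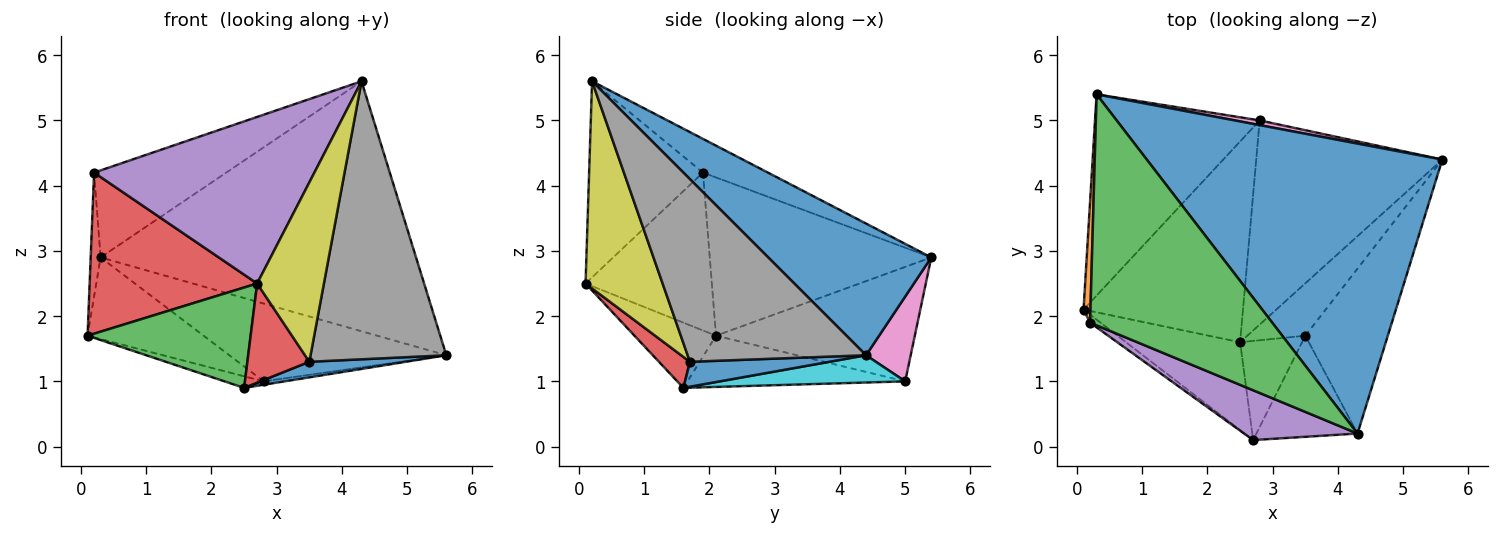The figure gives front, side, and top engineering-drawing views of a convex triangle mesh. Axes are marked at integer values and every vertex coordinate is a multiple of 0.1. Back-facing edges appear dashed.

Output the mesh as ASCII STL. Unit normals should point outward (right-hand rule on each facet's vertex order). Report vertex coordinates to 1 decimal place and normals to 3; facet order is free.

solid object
 facet normal 0.320 0.619 0.718
  outer loop
   vertex 0.3 5.4 2.9
   vertex 4.3 0.2 5.6
   vertex 5.6 4.4 1.4
  endloop
 endfacet
 facet normal -0.998 0.045 0.043
  outer loop
   vertex 0.2 1.9 4.2
   vertex 0.3 5.4 2.9
   vertex 0.1 2.1 1.7
  endloop
 endfacet
 facet normal -0.171 0.347 0.922
  outer loop
   vertex 0.2 1.9 4.2
   vertex 4.3 0.2 5.6
   vertex 0.3 5.4 2.9
  endloop
 endfacet
 facet normal -0.602 -0.798 -0.040
  outer loop
   vertex 2.7 0.1 2.5
   vertex 0.2 1.9 4.2
   vertex 0.1 2.1 1.7
  endloop
 endfacet
 facet normal -0.444 -0.859 0.257
  outer loop
   vertex 2.7 0.1 2.5
   vertex 4.3 0.2 5.6
   vertex 0.2 1.9 4.2
  endloop
 endfacet
 facet normal -0.541 0.316 -0.779
  outer loop
   vertex 2.8 5.0 1.0
   vertex 0.1 2.1 1.7
   vertex 0.3 5.4 2.9
  endloop
 endfacet
 facet normal 0.201 0.978 0.059
  outer loop
   vertex 2.8 5.0 1.0
   vertex 0.3 5.4 2.9
   vertex 5.6 4.4 1.4
  endloop
 endfacet
 facet normal 0.749 -0.570 -0.338
  outer loop
   vertex 3.5 1.7 1.3
   vertex 5.6 4.4 1.4
   vertex 4.3 0.2 5.6
  endloop
 endfacet
 facet normal 0.709 -0.614 -0.346
  outer loop
   vertex 3.5 1.7 1.3
   vertex 4.3 0.2 5.6
   vertex 2.7 0.1 2.5
  endloop
 endfacet
 facet normal 0.145 0.016 -0.989
  outer loop
   vertex 2.5 1.6 0.9
   vertex 2.8 5.0 1.0
   vertex 5.6 4.4 1.4
  endloop
 endfacet
 facet normal 0.381 -0.263 -0.886
  outer loop
   vertex 2.5 1.6 0.9
   vertex 5.6 4.4 1.4
   vertex 3.5 1.7 1.3
  endloop
 endfacet
 facet normal -0.305 0.055 -0.951
  outer loop
   vertex 2.5 1.6 0.9
   vertex 0.1 2.1 1.7
   vertex 2.8 5.0 1.0
  endloop
 endfacet
 facet normal -0.352 -0.704 -0.616
  outer loop
   vertex 2.5 1.6 0.9
   vertex 2.7 0.1 2.5
   vertex 0.1 2.1 1.7
  endloop
 endfacet
 facet normal 0.333 -0.667 -0.667
  outer loop
   vertex 2.5 1.6 0.9
   vertex 3.5 1.7 1.3
   vertex 2.7 0.1 2.5
  endloop
 endfacet
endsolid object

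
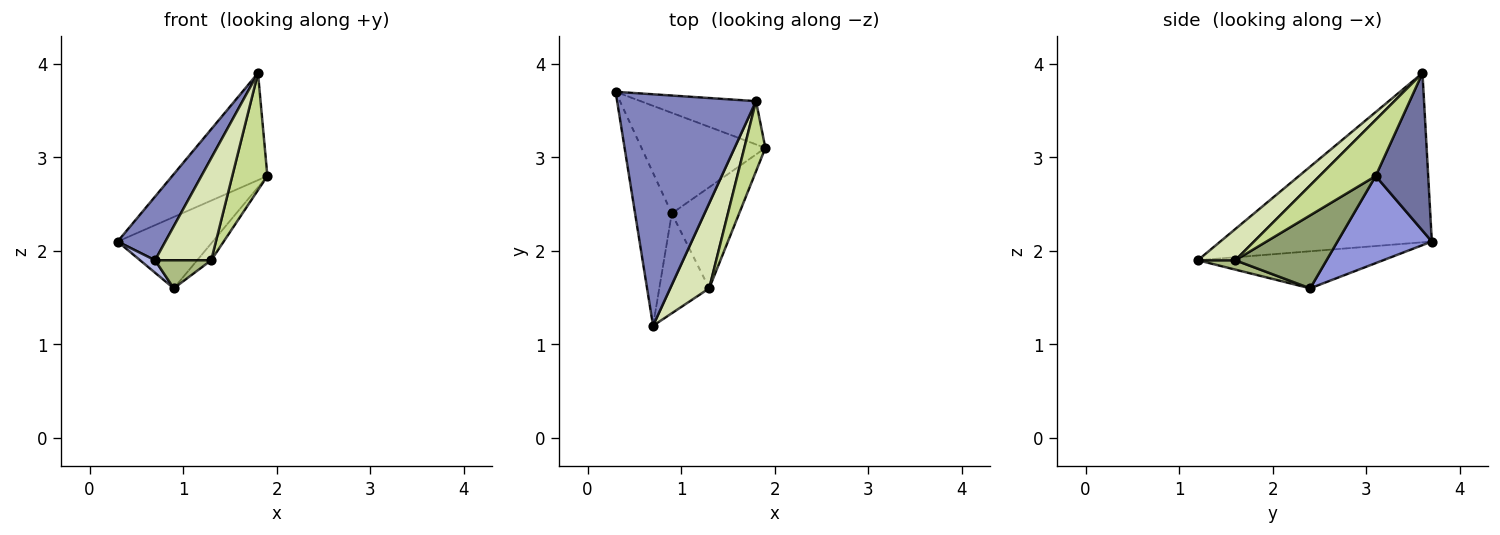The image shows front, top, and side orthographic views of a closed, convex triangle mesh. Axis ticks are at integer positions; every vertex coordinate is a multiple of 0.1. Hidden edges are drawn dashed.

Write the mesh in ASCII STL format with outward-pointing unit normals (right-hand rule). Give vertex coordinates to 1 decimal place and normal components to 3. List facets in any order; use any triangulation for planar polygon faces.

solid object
 facet normal 0.456 0.825 -0.334
  outer loop
   vertex 1.8 3.6 3.9
   vertex 1.9 3.1 2.8
   vertex 0.3 3.7 2.1
  endloop
 endfacet
 facet normal -0.761 -0.172 0.625
  outer loop
   vertex 1.8 3.6 3.9
   vertex 0.3 3.7 2.1
   vertex 0.7 1.2 1.9
  endloop
 endfacet
 facet normal 0.498 0.502 -0.707
  outer loop
   vertex 0.9 2.4 1.6
   vertex 0.3 3.7 2.1
   vertex 1.9 3.1 2.8
  endloop
 endfacet
 facet normal -0.710 -0.057 -0.702
  outer loop
   vertex 0.9 2.4 1.6
   vertex 0.7 1.2 1.9
   vertex 0.3 3.7 2.1
  endloop
 endfacet
 facet normal 0.730 0.112 -0.674
  outer loop
   vertex 1.3 1.6 1.9
   vertex 0.9 2.4 1.6
   vertex 1.9 3.1 2.8
  endloop
 endfacet
 facet normal 0.178 -0.266 -0.947
  outer loop
   vertex 1.3 1.6 1.9
   vertex 0.7 1.2 1.9
   vertex 0.9 2.4 1.6
  endloop
 endfacet
 facet normal 0.808 -0.505 0.303
  outer loop
   vertex 1.3 1.6 1.9
   vertex 1.9 3.1 2.8
   vertex 1.8 3.6 3.9
  endloop
 endfacet
 facet normal 0.456 -0.684 0.570
  outer loop
   vertex 1.3 1.6 1.9
   vertex 1.8 3.6 3.9
   vertex 0.7 1.2 1.9
  endloop
 endfacet
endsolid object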